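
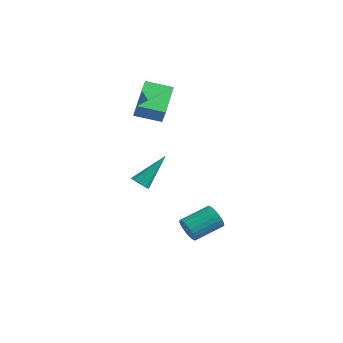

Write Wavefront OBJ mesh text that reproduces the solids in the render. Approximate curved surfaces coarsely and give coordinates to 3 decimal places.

v -2.633 1.826 -3.601
v -2.388 1.458 -3.29
v -2.127 3.314 -2.239
v -2.148 1.598 -3.532
v -2.134 1.845 -3.807
v -2.354 2.082 -3.985
v -2.704 2.2 -3.984
v -3.021 2.142 -3.803
v -3.156 1.936 -3.527
v -3.047 1.679 -3.286
v -2.743 1.49 -3.193
v -2.062 0.497 1.973
v -1.762 0.347 2.765
v -2.8 2.305 2.595
v -2.501 2.155 3.387
v -0.859 1.105 1.633
v -0.56 0.955 2.425
v -1.598 2.913 2.255
v -1.298 2.763 3.047
v 3.268 -3.135 -1.939
v 3.46 -3.442 -1.398
v 4.144 -2.171 -0.921
v 3.952 -1.865 -1.461
v 3.655 -3.488 -1.554
v 4.339 -2.218 -1.077
v 3.791 -3.481 -1.768
v 4.475 -2.211 -1.29
v 3.847 -3.422 -2.008
v 4.532 -2.151 -1.53
v 3.815 -3.318 -2.237
v 4.5 -2.048 -1.76
v 3.7 -3.187 -2.421
v 4.385 -1.917 -1.944
v 3.519 -3.048 -2.532
v 4.204 -1.778 -2.054
v 3.3 -2.922 -2.552
v 3.984 -1.652 -2.075
v 3.076 -2.829 -2.479
v 3.76 -1.558 -2.002
v 2.881 -2.782 -2.323
v 3.565 -1.512 -1.846
v 2.745 -2.789 -2.11
v 3.429 -1.519 -1.632
v 2.688 -2.849 -1.87
v 3.373 -1.578 -1.392
v 2.72 -2.952 -1.64
v 3.405 -1.682 -1.163
v 2.835 -3.083 -1.456
v 3.52 -1.813 -0.979
v 3.016 -3.222 -1.346
v 3.701 -1.952 -0.868
v 3.236 -3.348 -1.325
v 3.92 -2.078 -0.848
f 2 1 4
f 2 4 3
f 4 1 5
f 4 5 3
f 5 1 6
f 5 6 3
f 6 1 7
f 6 7 3
f 7 1 8
f 7 8 3
f 8 1 9
f 8 9 3
f 9 1 10
f 9 10 3
f 10 1 11
f 10 11 3
f 11 1 2
f 11 2 3
f 13 15 12
f 16 13 12
f 12 15 14
f 14 16 12
f 13 19 15
f 17 13 16
f 17 19 13
f 15 19 14
f 18 16 14
f 14 19 18
f 18 17 16
f 19 17 18
f 21 20 24
f 21 24 22
f 22 24 25
f 22 25 23
f 24 20 26
f 24 26 25
f 25 26 27
f 25 27 23
f 26 20 28
f 26 28 27
f 27 28 29
f 27 29 23
f 28 20 30
f 28 30 29
f 29 30 31
f 29 31 23
f 30 20 32
f 30 32 31
f 31 32 33
f 31 33 23
f 32 20 34
f 32 34 33
f 33 34 35
f 33 35 23
f 34 20 36
f 34 36 35
f 35 36 37
f 35 37 23
f 36 20 38
f 36 38 37
f 37 38 39
f 37 39 23
f 38 20 40
f 38 40 39
f 39 40 41
f 39 41 23
f 40 20 42
f 40 42 41
f 41 42 43
f 41 43 23
f 42 20 44
f 42 44 43
f 43 44 45
f 43 45 23
f 44 20 46
f 44 46 45
f 45 46 47
f 45 47 23
f 46 20 48
f 46 48 47
f 47 48 49
f 47 49 23
f 48 20 50
f 48 50 49
f 49 50 51
f 49 51 23
f 50 20 52
f 50 52 51
f 51 52 53
f 51 53 23
f 52 20 21
f 52 21 53
f 53 21 22
f 53 22 23



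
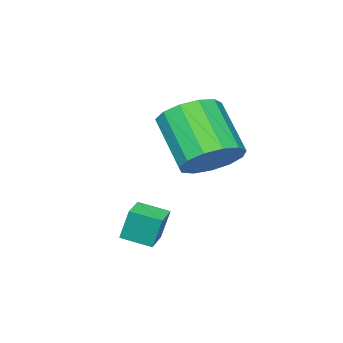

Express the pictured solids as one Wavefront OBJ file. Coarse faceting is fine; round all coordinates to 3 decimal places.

v -1.223 1.713 -0.854
v -0.274 1.667 -0.614
v -0.688 0.362 0.775
v -1.637 0.407 0.534
v -0.494 2.067 -0.303
v -0.909 0.762 1.085
v -0.945 2.355 -0.168
v -1.36 1.05 1.221
v -1.485 2.438 -0.25
v -1.9 1.133 1.138
v -1.941 2.292 -0.524
v -2.356 0.987 0.864
v -2.169 1.961 -0.903
v -2.584 0.656 0.485
v -2.097 1.552 -1.267
v -2.512 0.246 0.122
v -1.747 1.193 -1.499
v -2.162 -0.112 -0.111
v -1.23 1 -1.527
v -1.645 -0.305 -0.138
v -0.712 1.033 -1.341
v -1.126 -0.273 0.048
v -0.355 1.281 -1
v -0.77 -0.024 0.388
v 0.949 0.641 -3.05
v 0.841 0.899 -2.038
v 0.509 1.433 -3.299
v 0.4 1.691 -2.288
v 1.66 1.029 -3.072
v 1.551 1.287 -2.061
v 1.219 1.821 -3.322
v 1.111 2.079 -2.31
f 2 1 5
f 2 5 3
f 3 5 6
f 3 6 4
f 5 1 7
f 5 7 6
f 6 7 8
f 6 8 4
f 7 1 9
f 7 9 8
f 8 9 10
f 8 10 4
f 9 1 11
f 9 11 10
f 10 11 12
f 10 12 4
f 11 1 13
f 11 13 12
f 12 13 14
f 12 14 4
f 13 1 15
f 13 15 14
f 14 15 16
f 14 16 4
f 15 1 17
f 15 17 16
f 16 17 18
f 16 18 4
f 17 1 19
f 17 19 18
f 18 19 20
f 18 20 4
f 19 1 21
f 19 21 20
f 20 21 22
f 20 22 4
f 21 1 23
f 21 23 22
f 22 23 24
f 22 24 4
f 23 1 2
f 23 2 24
f 24 2 3
f 24 3 4
f 26 28 25
f 29 26 25
f 25 28 27
f 27 29 25
f 26 32 28
f 30 26 29
f 30 32 26
f 28 32 27
f 31 29 27
f 27 32 31
f 31 30 29
f 32 30 31



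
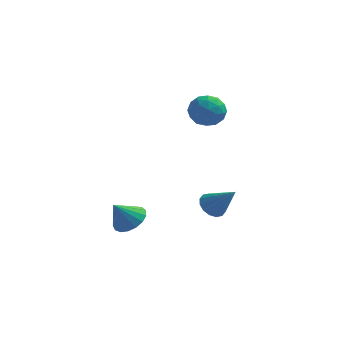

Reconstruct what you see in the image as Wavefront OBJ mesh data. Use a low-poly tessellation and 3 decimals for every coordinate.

v -0.134 1.635 3.808
v 0.333 2.199 4.563
v 1.347 1.521 2.977
v 1.814 2.085 3.732
v 1.479 1.109 3.936
v 0.564 1.179 4.449
v 1.116 2.541 3.091
v 0.201 2.611 3.604
v 1.106 2.758 4.12
v 1.33 1.874 4.642
v 0.35 1.846 2.898
v 0.574 0.962 3.42
v -0.03 1.927 4.258
v 1.71 1.793 3.282
v 1.514 1.219 3.401
v 1.788 1.551 3.845
v 0.105 1.328 4.191
v 0.38 1.659 4.635
v 1.053 1.018 4.266
v 1.3 2.061 2.905
v 1.575 2.392 3.349
v -0.108 2.169 3.695
v 0.166 2.501 4.139
v 0.627 2.702 3.274
v 0.698 2.587 4.442
v 1.568 2.52 3.954
v 1.158 2.788 3.577
v 0.62 2.83 3.878
v 0.83 2.067 4.748
v 1.7 2 4.26
v 1.504 1.426 4.38
v 0.966 1.468 4.681
v 1.284 2.396 4.488
v -0.02 1.72 3.28
v 0.85 1.653 2.792
v 0.714 2.252 2.859
v 0.176 2.294 3.16
v 0.112 1.2 3.586
v 0.982 1.133 3.098
v 1.06 0.89 3.662
v 0.522 0.932 3.963
v 0.396 1.324 3.052
v -2.327 -1.939 -2.42
v -1.532 -2.486 -2.197
v -3.033 -2.461 -1.18
v -1.451 -2.074 -1.978
v -1.571 -1.631 -1.86
v -1.863 -1.259 -1.87
v -2.262 -1.042 -2.006
v -2.676 -1.031 -2.238
v -3.009 -1.228 -2.51
v -3.186 -1.588 -2.763
v -3.167 -2.028 -2.936
v -2.954 -2.448 -2.992
v -2.598 -2.752 -2.917
v -2.18 -2.869 -2.727
v -1.795 -2.773 -2.468
v 1.169 1.798 -3.09
v 1.814 1.969 -3.6
v 2.451 1.262 -1.65
v 1.735 2.342 -3.39
v 1.504 2.569 -3.1
v 1.183 2.589 -2.807
v 0.859 2.398 -2.59
v 0.618 2.046 -2.506
v 0.525 1.627 -2.579
v 0.604 1.255 -2.789
v 0.835 1.028 -3.079
v 1.156 1.007 -3.372
v 1.48 1.199 -3.589
v 1.721 1.551 -3.673
f 1 38 17
f 38 12 41
f 17 41 6
f 38 41 17
f 1 17 13
f 17 6 18
f 13 18 2
f 17 18 13
f 1 13 22
f 13 2 23
f 22 23 8
f 13 23 22
f 1 22 34
f 22 8 37
f 34 37 11
f 22 37 34
f 1 34 38
f 34 11 42
f 38 42 12
f 34 42 38
f 2 18 29
f 18 6 32
f 29 32 10
f 18 32 29
f 6 41 19
f 41 12 40
f 19 40 5
f 41 40 19
f 12 42 39
f 42 11 35
f 39 35 3
f 42 35 39
f 11 37 36
f 37 8 24
f 36 24 7
f 37 24 36
f 8 23 28
f 23 2 25
f 28 25 9
f 23 25 28
f 4 30 16
f 30 10 31
f 16 31 5
f 30 31 16
f 4 16 14
f 16 5 15
f 14 15 3
f 16 15 14
f 4 14 21
f 14 3 20
f 21 20 7
f 14 20 21
f 4 21 26
f 21 7 27
f 26 27 9
f 21 27 26
f 4 26 30
f 26 9 33
f 30 33 10
f 26 33 30
f 5 31 19
f 31 10 32
f 19 32 6
f 31 32 19
f 3 15 39
f 15 5 40
f 39 40 12
f 15 40 39
f 7 20 36
f 20 3 35
f 36 35 11
f 20 35 36
f 9 27 28
f 27 7 24
f 28 24 8
f 27 24 28
f 10 33 29
f 33 9 25
f 29 25 2
f 33 25 29
f 44 43 46
f 44 46 45
f 46 43 47
f 46 47 45
f 47 43 48
f 47 48 45
f 48 43 49
f 48 49 45
f 49 43 50
f 49 50 45
f 50 43 51
f 50 51 45
f 51 43 52
f 51 52 45
f 52 43 53
f 52 53 45
f 53 43 54
f 53 54 45
f 54 43 55
f 54 55 45
f 55 43 56
f 55 56 45
f 56 43 57
f 56 57 45
f 57 43 44
f 57 44 45
f 59 58 61
f 59 61 60
f 61 58 62
f 61 62 60
f 62 58 63
f 62 63 60
f 63 58 64
f 63 64 60
f 64 58 65
f 64 65 60
f 65 58 66
f 65 66 60
f 66 58 67
f 66 67 60
f 67 58 68
f 67 68 60
f 68 58 69
f 68 69 60
f 69 58 70
f 69 70 60
f 70 58 71
f 70 71 60
f 71 58 59
f 71 59 60



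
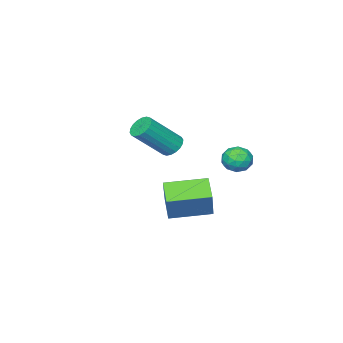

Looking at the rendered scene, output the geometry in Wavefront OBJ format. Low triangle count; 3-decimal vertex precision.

v -3.575 -1.207 -3.464
v -3.1 -1.106 -3.865
v -1.75 -1.712 -2.417
v -2.225 -1.813 -2.016
v -3.127 -0.858 -3.736
v -1.776 -1.464 -2.289
v -3.242 -0.68 -3.553
v -1.892 -1.286 -2.106
v -3.424 -0.606 -3.353
v -2.074 -1.212 -1.906
v -3.636 -0.651 -3.174
v -2.285 -1.257 -1.727
v -3.835 -0.806 -3.053
v -2.485 -1.412 -1.606
v -3.983 -1.041 -3.013
v -2.633 -1.647 -1.566
v -4.05 -1.308 -3.063
v -2.7 -1.914 -1.615
v -4.024 -1.556 -3.191
v -2.673 -2.162 -1.744
v -3.908 -1.734 -3.374
v -2.558 -2.34 -1.927
v -3.726 -1.808 -3.574
v -2.376 -2.414 -2.127
v -3.515 -1.763 -3.753
v -2.164 -2.369 -2.306
v -3.315 -1.608 -3.874
v -1.965 -2.214 -2.427
v -3.167 -1.373 -3.914
v -1.817 -1.979 -2.467
v -1.343 2.969 -4.225
v -0.625 3.545 -2.784
v -0.742 3.728 -4.828
v -0.024 4.303 -3.386
v 0.024 1.737 -4.414
v 0.742 2.312 -2.972
v 0.625 2.495 -5.016
v 1.343 3.071 -3.575
v -2.555 4.11 -1.808
v -2.047 4.577 -1.951
v -1.873 3.263 -2.149
v -1.365 3.73 -2.292
v -1.551 3.605 -1.624
v -1.972 4.128 -1.413
v -1.948 3.712 -2.687
v -2.369 4.235 -2.476
v -1.672 4.331 -2.494
v -1.426 4.264 -1.837
v -2.494 3.576 -2.263
v -2.248 3.509 -1.606
v -2.361 4.418 -1.85
v -1.559 3.422 -2.25
v -1.668 3.348 -1.858
v -1.369 3.623 -1.941
v -2.317 4.154 -1.534
v -2.018 4.428 -1.618
v -1.727 3.857 -1.425
v -1.902 3.412 -2.482
v -1.603 3.686 -2.566
v -2.551 4.217 -2.159
v -2.252 4.492 -2.242
v -2.193 3.983 -2.675
v -1.842 4.548 -2.253
v -1.441 4.05 -2.453
v -1.783 4.039 -2.685
v -2.031 4.347 -2.562
v -1.698 4.509 -1.867
v -1.296 4.011 -2.067
v -1.406 3.937 -1.674
v -1.653 4.245 -1.551
v -1.477 4.364 -2.186
v -2.624 3.829 -2.033
v -2.222 3.331 -2.233
v -2.267 3.595 -2.549
v -2.514 3.903 -2.426
v -2.479 3.79 -1.647
v -2.078 3.292 -1.847
v -1.889 3.493 -1.538
v -2.137 3.801 -1.415
v -2.443 3.476 -1.914
f 2 1 5
f 2 5 3
f 3 5 6
f 3 6 4
f 5 1 7
f 5 7 6
f 6 7 8
f 6 8 4
f 7 1 9
f 7 9 8
f 8 9 10
f 8 10 4
f 9 1 11
f 9 11 10
f 10 11 12
f 10 12 4
f 11 1 13
f 11 13 12
f 12 13 14
f 12 14 4
f 13 1 15
f 13 15 14
f 14 15 16
f 14 16 4
f 15 1 17
f 15 17 16
f 16 17 18
f 16 18 4
f 17 1 19
f 17 19 18
f 18 19 20
f 18 20 4
f 19 1 21
f 19 21 20
f 20 21 22
f 20 22 4
f 21 1 23
f 21 23 22
f 22 23 24
f 22 24 4
f 23 1 25
f 23 25 24
f 24 25 26
f 24 26 4
f 25 1 27
f 25 27 26
f 26 27 28
f 26 28 4
f 27 1 29
f 27 29 28
f 28 29 30
f 28 30 4
f 29 1 2
f 29 2 30
f 30 2 3
f 30 3 4
f 32 34 31
f 35 32 31
f 31 34 33
f 33 35 31
f 32 38 34
f 36 32 35
f 36 38 32
f 34 38 33
f 37 35 33
f 33 38 37
f 37 36 35
f 38 36 37
f 39 76 55
f 76 50 79
f 55 79 44
f 76 79 55
f 39 55 51
f 55 44 56
f 51 56 40
f 55 56 51
f 39 51 60
f 51 40 61
f 60 61 46
f 51 61 60
f 39 60 72
f 60 46 75
f 72 75 49
f 60 75 72
f 39 72 76
f 72 49 80
f 76 80 50
f 72 80 76
f 40 56 67
f 56 44 70
f 67 70 48
f 56 70 67
f 44 79 57
f 79 50 78
f 57 78 43
f 79 78 57
f 50 80 77
f 80 49 73
f 77 73 41
f 80 73 77
f 49 75 74
f 75 46 62
f 74 62 45
f 75 62 74
f 46 61 66
f 61 40 63
f 66 63 47
f 61 63 66
f 42 68 54
f 68 48 69
f 54 69 43
f 68 69 54
f 42 54 52
f 54 43 53
f 52 53 41
f 54 53 52
f 42 52 59
f 52 41 58
f 59 58 45
f 52 58 59
f 42 59 64
f 59 45 65
f 64 65 47
f 59 65 64
f 42 64 68
f 64 47 71
f 68 71 48
f 64 71 68
f 43 69 57
f 69 48 70
f 57 70 44
f 69 70 57
f 41 53 77
f 53 43 78
f 77 78 50
f 53 78 77
f 45 58 74
f 58 41 73
f 74 73 49
f 58 73 74
f 47 65 66
f 65 45 62
f 66 62 46
f 65 62 66
f 48 71 67
f 71 47 63
f 67 63 40
f 71 63 67



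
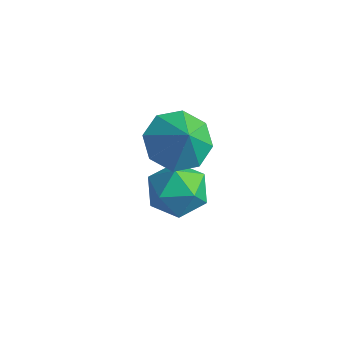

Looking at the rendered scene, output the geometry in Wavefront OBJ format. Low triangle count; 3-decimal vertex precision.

v 2.581 0.855 3.374
v 3.118 0.117 2.796
v 3.299 0.585 4.386
v 3.464 0.866 2.751
v 3.293 1.609 3.071
v 2.705 1.91 3.568
v 2.045 1.593 3.951
v 1.699 0.844 3.996
v 1.87 0.101 3.676
v 2.458 -0.2 3.179
v 2.633 1.948 0.889
v 3.08 1.602 -0.01
v 1.44 0.718 0.77
v 1.887 0.372 -0.129
v 2.392 0.25 0.797
v 3.13 1.01 0.871
v 1.39 1.31 -0.111
v 2.128 2.07 -0.037
v 2.312 1.207 -0.628
v 2.932 0.552 -0.067
v 1.588 1.768 0.827
v 2.208 1.113 1.388
f 2 1 4
f 2 4 3
f 4 1 5
f 4 5 3
f 5 1 6
f 5 6 3
f 6 1 7
f 6 7 3
f 7 1 8
f 7 8 3
f 8 1 9
f 8 9 3
f 9 1 10
f 9 10 3
f 10 1 2
f 10 2 3
f 11 22 16
f 11 16 12
f 11 12 18
f 11 18 21
f 11 21 22
f 12 16 20
f 16 22 15
f 22 21 13
f 21 18 17
f 18 12 19
f 14 20 15
f 14 15 13
f 14 13 17
f 14 17 19
f 14 19 20
f 15 20 16
f 13 15 22
f 17 13 21
f 19 17 18
f 20 19 12



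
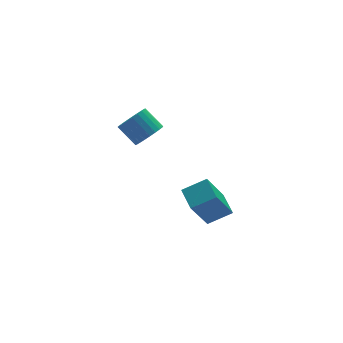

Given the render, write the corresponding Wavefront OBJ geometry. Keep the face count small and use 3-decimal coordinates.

v -3.723 1.929 1.116
v -3.448 1.622 1.606
v -3.843 2.304 2.254
v -4.117 2.611 1.764
v -3.269 1.785 1.544
v -3.664 2.467 2.192
v -3.159 1.969 1.417
v -3.554 2.651 2.065
v -3.135 2.148 1.244
v -3.53 2.83 1.892
v -3.2 2.293 1.051
v -3.595 2.975 1.699
v -3.345 2.383 0.869
v -3.74 3.065 1.517
v -3.547 2.403 0.724
v -3.942 3.085 1.372
v -3.776 2.352 0.639
v -4.171 3.034 1.287
v -3.997 2.236 0.626
v -4.392 2.918 1.274
v -4.176 2.073 0.688
v -4.571 2.755 1.336
v -4.286 1.889 0.815
v -4.681 2.571 1.463
v -4.31 1.71 0.988
v -4.705 2.392 1.636
v -4.245 1.565 1.181
v -4.64 2.247 1.829
v -4.1 1.475 1.363
v -4.495 2.157 2.011
v -3.898 1.455 1.508
v -4.293 2.137 2.156
v -3.669 1.506 1.593
v -4.064 2.188 2.241
v -1.848 0.927 -3.869
v -2.739 0.52 -2.288
v -1.777 1.872 -3.585
v -2.668 1.466 -2.004
v -0.912 0.714 -3.396
v -1.803 0.308 -1.815
v -0.841 1.66 -3.112
v -1.732 1.253 -1.531
f 2 1 5
f 2 5 3
f 3 5 6
f 3 6 4
f 5 1 7
f 5 7 6
f 6 7 8
f 6 8 4
f 7 1 9
f 7 9 8
f 8 9 10
f 8 10 4
f 9 1 11
f 9 11 10
f 10 11 12
f 10 12 4
f 11 1 13
f 11 13 12
f 12 13 14
f 12 14 4
f 13 1 15
f 13 15 14
f 14 15 16
f 14 16 4
f 15 1 17
f 15 17 16
f 16 17 18
f 16 18 4
f 17 1 19
f 17 19 18
f 18 19 20
f 18 20 4
f 19 1 21
f 19 21 20
f 20 21 22
f 20 22 4
f 21 1 23
f 21 23 22
f 22 23 24
f 22 24 4
f 23 1 25
f 23 25 24
f 24 25 26
f 24 26 4
f 25 1 27
f 25 27 26
f 26 27 28
f 26 28 4
f 27 1 29
f 27 29 28
f 28 29 30
f 28 30 4
f 29 1 31
f 29 31 30
f 30 31 32
f 30 32 4
f 31 1 33
f 31 33 32
f 32 33 34
f 32 34 4
f 33 1 2
f 33 2 34
f 34 2 3
f 34 3 4
f 36 38 35
f 39 36 35
f 35 38 37
f 37 39 35
f 36 42 38
f 40 36 39
f 40 42 36
f 38 42 37
f 41 39 37
f 37 42 41
f 41 40 39
f 42 40 41



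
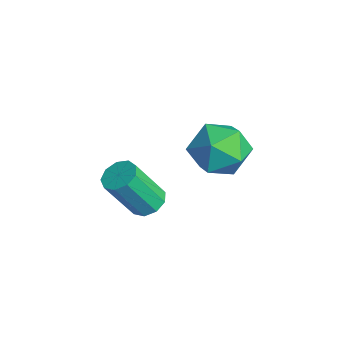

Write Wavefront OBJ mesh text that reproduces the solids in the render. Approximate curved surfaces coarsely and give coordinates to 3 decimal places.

v 3.023 0.356 3.998
v 3.898 0.08 3.194
v 1.702 -0.6 2.886
v 2.577 -0.876 2.082
v 2.581 -1.389 3.189
v 3.397 -0.799 3.876
v 2.203 0.279 2.204
v 3.019 0.869 2.891
v 3.391 0.032 2.086
v 3.625 -0.998 2.694
v 1.975 0.478 3.386
v 2.209 -0.552 3.994
v 3.795 -3.156 1.98
v 4.267 -2.738 2.234
v 4.238 -3.727 3.914
v 3.765 -4.144 3.66
v 3.842 -2.571 2.324
v 3.813 -3.56 4.005
v 3.395 -2.678 2.254
v 3.366 -3.667 3.934
v 3.135 -3.008 2.055
v 3.106 -3.997 3.735
v 3.183 -3.408 1.821
v 3.154 -4.396 3.501
v 3.518 -3.689 1.661
v 3.489 -4.678 3.342
v 3.982 -3.72 1.651
v 3.952 -4.709 3.331
v 4.358 -3.488 1.794
v 4.329 -4.477 3.474
v 4.471 -3.1 2.024
v 4.442 -4.089 3.705
f 1 12 6
f 1 6 2
f 1 2 8
f 1 8 11
f 1 11 12
f 2 6 10
f 6 12 5
f 12 11 3
f 11 8 7
f 8 2 9
f 4 10 5
f 4 5 3
f 4 3 7
f 4 7 9
f 4 9 10
f 5 10 6
f 3 5 12
f 7 3 11
f 9 7 8
f 10 9 2
f 14 13 17
f 14 17 15
f 15 17 18
f 15 18 16
f 17 13 19
f 17 19 18
f 18 19 20
f 18 20 16
f 19 13 21
f 19 21 20
f 20 21 22
f 20 22 16
f 21 13 23
f 21 23 22
f 22 23 24
f 22 24 16
f 23 13 25
f 23 25 24
f 24 25 26
f 24 26 16
f 25 13 27
f 25 27 26
f 26 27 28
f 26 28 16
f 27 13 29
f 27 29 28
f 28 29 30
f 28 30 16
f 29 13 31
f 29 31 30
f 30 31 32
f 30 32 16
f 31 13 14
f 31 14 32
f 32 14 15
f 32 15 16



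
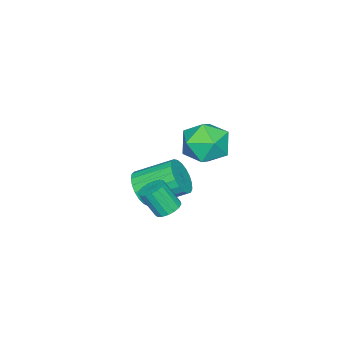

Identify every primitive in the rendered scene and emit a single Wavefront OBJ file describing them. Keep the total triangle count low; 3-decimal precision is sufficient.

v -1.849 -0.222 1.771
v -0.979 -0.843 1.69
v -2.701 -1.517 2.55
v -1.831 -2.138 2.469
v -1.828 -1.297 3.133
v -1.302 -0.496 2.652
v -2.378 -1.864 1.588
v -1.852 -1.063 1.107
v -1.306 -1.858 1.577
v -0.966 -1.507 2.532
v -2.714 -0.853 1.708
v -2.374 -0.502 2.663
v -2.873 -4.676 -2.561
v -2.231 -4.726 -1.961
v -2.925 -3.293 -1.1
v -3.567 -3.244 -1.699
v -2.084 -4.504 -2.212
v -2.778 -3.071 -1.35
v -2.073 -4.312 -2.523
v -2.767 -2.879 -1.662
v -2.201 -4.183 -2.84
v -2.895 -2.75 -1.979
v -2.444 -4.139 -3.11
v -3.138 -2.706 -2.249
v -2.762 -4.188 -3.284
v -3.456 -2.755 -2.423
v -3.099 -4.322 -3.333
v -3.793 -2.889 -2.472
v -3.397 -4.517 -3.249
v -4.091 -3.084 -2.388
v -3.605 -4.739 -3.046
v -4.299 -3.306 -2.184
v -3.685 -4.951 -2.758
v -4.379 -3.518 -1.897
v -3.626 -5.115 -2.437
v -4.32 -3.682 -1.576
v -3.436 -5.204 -2.137
v -4.13 -3.771 -1.276
v -3.149 -5.201 -1.91
v -3.843 -3.768 -1.049
v -2.814 -5.107 -1.796
v -3.508 -3.675 -0.935
v -2.489 -4.939 -1.814
v -3.183 -3.507 -0.953
v -0.886 -2.242 -1.487
v -0.401 -1.937 -1.395
v -0.21 -2.573 -0.301
v -0.694 -2.878 -0.393
v -0.599 -1.786 -1.272
v -0.407 -2.422 -0.178
v -0.862 -1.739 -1.199
v -0.671 -2.375 -0.105
v -1.131 -1.807 -1.192
v -0.94 -2.444 -0.097
v -1.344 -1.975 -1.252
v -1.153 -2.612 -0.158
v -1.452 -2.204 -1.366
v -1.26 -2.84 -0.272
v -1.43 -2.442 -1.508
v -1.238 -3.078 -0.414
v -1.283 -2.634 -1.645
v -1.092 -3.27 -0.551
v -1.045 -2.736 -1.746
v -0.854 -3.372 -0.652
v -0.771 -2.724 -1.788
v -0.58 -3.361 -0.694
v -0.523 -2.603 -1.76
v -0.332 -3.239 -0.666
v -0.358 -2.399 -1.67
v -0.167 -3.035 -0.576
v -0.314 -2.158 -1.538
v -0.123 -2.795 -0.444
f 1 12 6
f 1 6 2
f 1 2 8
f 1 8 11
f 1 11 12
f 2 6 10
f 6 12 5
f 12 11 3
f 11 8 7
f 8 2 9
f 4 10 5
f 4 5 3
f 4 3 7
f 4 7 9
f 4 9 10
f 5 10 6
f 3 5 12
f 7 3 11
f 9 7 8
f 10 9 2
f 14 13 17
f 14 17 15
f 15 17 18
f 15 18 16
f 17 13 19
f 17 19 18
f 18 19 20
f 18 20 16
f 19 13 21
f 19 21 20
f 20 21 22
f 20 22 16
f 21 13 23
f 21 23 22
f 22 23 24
f 22 24 16
f 23 13 25
f 23 25 24
f 24 25 26
f 24 26 16
f 25 13 27
f 25 27 26
f 26 27 28
f 26 28 16
f 27 13 29
f 27 29 28
f 28 29 30
f 28 30 16
f 29 13 31
f 29 31 30
f 30 31 32
f 30 32 16
f 31 13 33
f 31 33 32
f 32 33 34
f 32 34 16
f 33 13 35
f 33 35 34
f 34 35 36
f 34 36 16
f 35 13 37
f 35 37 36
f 36 37 38
f 36 38 16
f 37 13 39
f 37 39 38
f 38 39 40
f 38 40 16
f 39 13 41
f 39 41 40
f 40 41 42
f 40 42 16
f 41 13 43
f 41 43 42
f 42 43 44
f 42 44 16
f 43 13 14
f 43 14 44
f 44 14 15
f 44 15 16
f 46 45 49
f 46 49 47
f 47 49 50
f 47 50 48
f 49 45 51
f 49 51 50
f 50 51 52
f 50 52 48
f 51 45 53
f 51 53 52
f 52 53 54
f 52 54 48
f 53 45 55
f 53 55 54
f 54 55 56
f 54 56 48
f 55 45 57
f 55 57 56
f 56 57 58
f 56 58 48
f 57 45 59
f 57 59 58
f 58 59 60
f 58 60 48
f 59 45 61
f 59 61 60
f 60 61 62
f 60 62 48
f 61 45 63
f 61 63 62
f 62 63 64
f 62 64 48
f 63 45 65
f 63 65 64
f 64 65 66
f 64 66 48
f 65 45 67
f 65 67 66
f 66 67 68
f 66 68 48
f 67 45 69
f 67 69 68
f 68 69 70
f 68 70 48
f 69 45 71
f 69 71 70
f 70 71 72
f 70 72 48
f 71 45 46
f 71 46 72
f 72 46 47
f 72 47 48



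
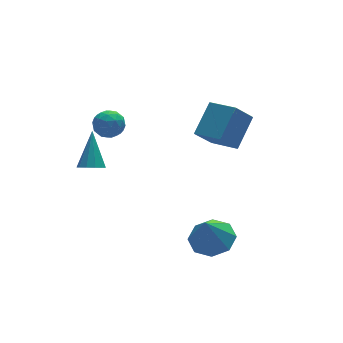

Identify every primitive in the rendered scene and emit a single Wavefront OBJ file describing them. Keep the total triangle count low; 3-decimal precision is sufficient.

v -1.739 2.245 0.024
v -1.532 1.949 -0.532
v -2.008 1.291 0.432
v -1.801 0.995 -0.124
v -1.362 1.276 0.285
v -1.196 1.865 0.033
v -2.344 1.375 -0.133
v -2.178 1.964 -0.385
v -1.906 1.411 -0.629
v -1.299 1.35 -0.37
v -2.241 1.89 0.27
v -1.634 1.829 0.529
v -1.612 2.181 -0.29
v -1.928 1.059 0.19
v -1.67 1.224 0.43
v -1.549 1.05 0.103
v -1.414 2.131 0.042
v -1.293 1.958 -0.284
v -1.193 1.562 0.196
v -2.247 1.282 0.184
v -2.126 1.109 -0.142
v -1.991 2.19 -0.203
v -1.87 2.016 -0.53
v -2.347 1.678 -0.296
v -1.71 1.691 -0.673
v -1.869 1.13 -0.434
v -2.188 1.353 -0.439
v -2.09 1.7 -0.587
v -1.353 1.655 -0.521
v -1.512 1.094 -0.282
v -1.254 1.259 -0.042
v -1.156 1.606 -0.19
v -1.574 1.339 -0.578
v -2.028 2.146 0.182
v -2.187 1.585 0.421
v -2.384 1.634 0.09
v -2.286 1.981 -0.058
v -1.671 2.11 0.334
v -1.83 1.549 0.573
v -1.45 1.54 0.487
v -1.352 1.887 0.339
v -1.966 1.901 0.478
v -2.392 1.977 -2.683
v -1.89 2.024 -2.903
v -1.928 2.963 -1.417
v -2.084 2.274 -3.028
v -2.395 2.411 -3.02
v -2.705 2.382 -2.884
v -2.895 2.198 -2.67
v -2.893 1.929 -2.462
v -2.7 1.679 -2.337
v -2.389 1.542 -2.345
v -2.079 1.572 -2.481
v -1.888 1.756 -2.695
v 1.497 -1.162 0.052
v 2.471 -0.418 1
v 0.959 -0.028 -0.286
v 1.933 0.717 0.663
v 2.267 -1.057 -0.823
v 3.241 -0.312 0.126
v 1.729 0.078 -1.16
v 2.703 0.822 -0.212
v 0.625 -2.412 -4.4
v 1.415 -2.856 -4.242
v 0.195 -2.708 -3.08
v 1.453 -2.173 -4.077
v 1.005 -1.63 -4.101
v 0.335 -1.545 -4.301
v -0.165 -1.968 -4.559
v -0.202 -2.652 -4.724
v 0.245 -3.195 -4.699
v 0.915 -3.28 -4.5
f 1 38 17
f 38 12 41
f 17 41 6
f 38 41 17
f 1 17 13
f 17 6 18
f 13 18 2
f 17 18 13
f 1 13 22
f 13 2 23
f 22 23 8
f 13 23 22
f 1 22 34
f 22 8 37
f 34 37 11
f 22 37 34
f 1 34 38
f 34 11 42
f 38 42 12
f 34 42 38
f 2 18 29
f 18 6 32
f 29 32 10
f 18 32 29
f 6 41 19
f 41 12 40
f 19 40 5
f 41 40 19
f 12 42 39
f 42 11 35
f 39 35 3
f 42 35 39
f 11 37 36
f 37 8 24
f 36 24 7
f 37 24 36
f 8 23 28
f 23 2 25
f 28 25 9
f 23 25 28
f 4 30 16
f 30 10 31
f 16 31 5
f 30 31 16
f 4 16 14
f 16 5 15
f 14 15 3
f 16 15 14
f 4 14 21
f 14 3 20
f 21 20 7
f 14 20 21
f 4 21 26
f 21 7 27
f 26 27 9
f 21 27 26
f 4 26 30
f 26 9 33
f 30 33 10
f 26 33 30
f 5 31 19
f 31 10 32
f 19 32 6
f 31 32 19
f 3 15 39
f 15 5 40
f 39 40 12
f 15 40 39
f 7 20 36
f 20 3 35
f 36 35 11
f 20 35 36
f 9 27 28
f 27 7 24
f 28 24 8
f 27 24 28
f 10 33 29
f 33 9 25
f 29 25 2
f 33 25 29
f 44 43 46
f 44 46 45
f 46 43 47
f 46 47 45
f 47 43 48
f 47 48 45
f 48 43 49
f 48 49 45
f 49 43 50
f 49 50 45
f 50 43 51
f 50 51 45
f 51 43 52
f 51 52 45
f 52 43 53
f 52 53 45
f 53 43 54
f 53 54 45
f 54 43 44
f 54 44 45
f 56 58 55
f 59 56 55
f 55 58 57
f 57 59 55
f 56 62 58
f 60 56 59
f 60 62 56
f 58 62 57
f 61 59 57
f 57 62 61
f 61 60 59
f 62 60 61
f 64 63 66
f 64 66 65
f 66 63 67
f 66 67 65
f 67 63 68
f 67 68 65
f 68 63 69
f 68 69 65
f 69 63 70
f 69 70 65
f 70 63 71
f 70 71 65
f 71 63 72
f 71 72 65
f 72 63 64
f 72 64 65



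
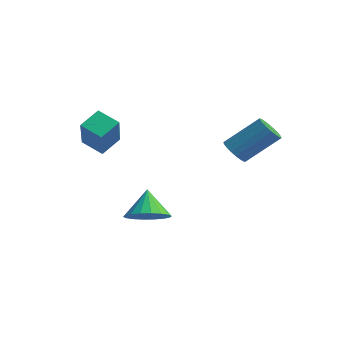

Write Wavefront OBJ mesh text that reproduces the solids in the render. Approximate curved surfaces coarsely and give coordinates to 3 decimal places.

v 3.048 0.025 2.652
v 3.677 -0.21 2.453
v 4.56 1.02 3.79
v 3.932 1.255 3.988
v 3.63 0.031 2.262
v 4.513 1.261 3.599
v 3.467 0.271 2.148
v 4.35 1.502 3.485
v 3.222 0.463 2.134
v 4.105 1.693 3.471
v 2.942 0.568 2.222
v 3.825 1.798 3.559
v 2.684 0.565 2.396
v 3.567 1.795 3.733
v 2.497 0.455 2.62
v 3.38 1.685 3.957
v 2.42 0.26 2.85
v 3.303 1.49 4.187
v 2.467 0.019 3.041
v 3.35 1.249 4.378
v 2.63 -0.222 3.155
v 3.513 1.009 4.492
v 2.875 -0.413 3.169
v 3.758 0.817 4.506
v 3.155 -0.518 3.081
v 4.038 0.712 4.418
v 3.413 -0.515 2.907
v 4.296 0.715 4.244
v 3.6 -0.405 2.683
v 4.483 0.825 4.02
v 0.814 -2.893 -1.078
v 1.274 -3.649 -0.551
v 0.186 -2.387 0.198
v 1.583 -3.311 -0.534
v 1.739 -2.889 -0.624
v 1.712 -2.469 -0.805
v 1.507 -2.132 -1.039
v 1.165 -1.947 -1.281
v 0.754 -1.948 -1.483
v 0.354 -2.137 -1.605
v 0.046 -2.476 -1.622
v -0.11 -2.898 -1.532
v -0.083 -3.318 -1.351
v 0.121 -3.655 -1.117
v 0.463 -3.84 -0.875
v 0.875 -3.838 -0.673
v -1.572 -3.423 2.045
v -2.547 -3.785 2.558
v -1.608 -2.436 2.672
v -2.583 -2.799 3.186
v -0.437 -4.341 3.554
v -1.412 -4.704 4.068
v -0.473 -3.355 4.182
v -1.448 -3.717 4.695
f 2 1 5
f 2 5 3
f 3 5 6
f 3 6 4
f 5 1 7
f 5 7 6
f 6 7 8
f 6 8 4
f 7 1 9
f 7 9 8
f 8 9 10
f 8 10 4
f 9 1 11
f 9 11 10
f 10 11 12
f 10 12 4
f 11 1 13
f 11 13 12
f 12 13 14
f 12 14 4
f 13 1 15
f 13 15 14
f 14 15 16
f 14 16 4
f 15 1 17
f 15 17 16
f 16 17 18
f 16 18 4
f 17 1 19
f 17 19 18
f 18 19 20
f 18 20 4
f 19 1 21
f 19 21 20
f 20 21 22
f 20 22 4
f 21 1 23
f 21 23 22
f 22 23 24
f 22 24 4
f 23 1 25
f 23 25 24
f 24 25 26
f 24 26 4
f 25 1 27
f 25 27 26
f 26 27 28
f 26 28 4
f 27 1 29
f 27 29 28
f 28 29 30
f 28 30 4
f 29 1 2
f 29 2 30
f 30 2 3
f 30 3 4
f 32 31 34
f 32 34 33
f 34 31 35
f 34 35 33
f 35 31 36
f 35 36 33
f 36 31 37
f 36 37 33
f 37 31 38
f 37 38 33
f 38 31 39
f 38 39 33
f 39 31 40
f 39 40 33
f 40 31 41
f 40 41 33
f 41 31 42
f 41 42 33
f 42 31 43
f 42 43 33
f 43 31 44
f 43 44 33
f 44 31 45
f 44 45 33
f 45 31 46
f 45 46 33
f 46 31 32
f 46 32 33
f 48 50 47
f 51 48 47
f 47 50 49
f 49 51 47
f 48 54 50
f 52 48 51
f 52 54 48
f 50 54 49
f 53 51 49
f 49 54 53
f 53 52 51
f 54 52 53



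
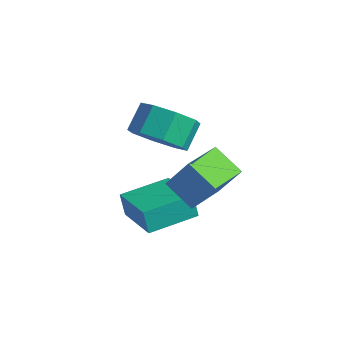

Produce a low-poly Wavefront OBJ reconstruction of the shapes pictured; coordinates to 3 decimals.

v -1.792 1.048 -1.861
v -2.04 1.075 -1.049
v -1.262 2.659 -1.754
v -1.51 2.687 -0.941
v -0.21 0.493 -1.359
v -0.458 0.521 -0.546
v 0.32 2.105 -1.251
v 0.072 2.132 -0.439
v -2.423 3.12 0.101
v -1.766 2.702 0.774
v -1.979 3.521 1.492
v -2.637 3.94 0.819
v -1.416 3.217 0.29
v -1.629 4.036 1.009
v -1.656 3.675 -0.304
v -1.869 4.494 0.414
v -2.346 3.809 -0.661
v -2.559 4.628 0.057
v -3.081 3.539 -0.572
v -3.294 4.358 0.146
v -3.431 3.024 -0.089
v -3.644 3.843 0.63
v -3.191 2.566 0.506
v -3.404 3.385 1.224
v -2.501 2.432 0.863
v -2.714 3.251 1.581
v 0.874 1.217 0.068
v -0.149 1.155 0.653
v 0.634 2.643 -0.199
v -0.389 2.581 0.385
v 1.509 1.539 1.215
v 0.486 1.477 1.799
v 1.269 2.965 0.947
v 0.246 2.903 1.532
f 2 4 1
f 5 2 1
f 1 4 3
f 3 5 1
f 2 8 4
f 6 2 5
f 6 8 2
f 4 8 3
f 7 5 3
f 3 8 7
f 7 6 5
f 8 6 7
f 10 9 13
f 10 13 11
f 11 13 14
f 11 14 12
f 13 9 15
f 13 15 14
f 14 15 16
f 14 16 12
f 15 9 17
f 15 17 16
f 16 17 18
f 16 18 12
f 17 9 19
f 17 19 18
f 18 19 20
f 18 20 12
f 19 9 21
f 19 21 20
f 20 21 22
f 20 22 12
f 21 9 23
f 21 23 22
f 22 23 24
f 22 24 12
f 23 9 25
f 23 25 24
f 24 25 26
f 24 26 12
f 25 9 10
f 25 10 26
f 26 10 11
f 26 11 12
f 28 30 27
f 31 28 27
f 27 30 29
f 29 31 27
f 28 34 30
f 32 28 31
f 32 34 28
f 30 34 29
f 33 31 29
f 29 34 33
f 33 32 31
f 34 32 33



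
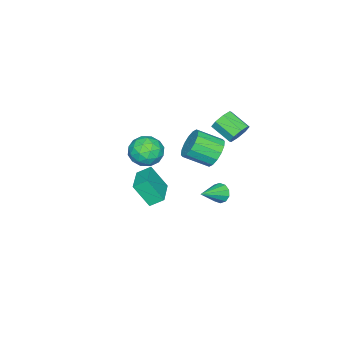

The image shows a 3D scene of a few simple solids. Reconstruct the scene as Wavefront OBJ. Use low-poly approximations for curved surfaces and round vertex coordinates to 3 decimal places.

v -2.208 -2.171 -4.86
v -1.947 -3.189 -3.301
v -2.658 -1.404 -4.284
v -2.397 -2.421 -2.725
v -0.383 -1.299 -4.595
v -0.122 -2.316 -3.036
v -0.833 -0.531 -4.019
v -0.572 -1.549 -2.46
v -1.218 4.327 3.62
v -0.951 3.934 2.952
v -1.134 2.62 3.652
v -1.402 3.013 4.32
v -0.486 4.08 3.347
v -0.669 2.766 4.047
v -0.45 4.37 3.903
v -0.633 3.056 4.603
v -0.864 4.636 4.292
v -1.047 3.322 4.992
v -1.486 4.72 4.288
v -1.669 3.406 4.988
v -1.951 4.574 3.893
v -2.134 3.26 4.593
v -1.987 4.284 3.337
v -2.17 2.97 4.037
v -1.573 4.018 2.948
v -1.756 2.704 3.648
v -1.062 2.875 1.495
v -0.268 2.88 0.792
v 0.475 1.53 1.622
v -0.318 1.525 2.325
v -0.104 3.216 1.194
v 0.639 1.866 2.023
v -0.197 3.462 1.676
v 0.546 2.112 2.505
v -0.522 3.549 2.109
v 0.221 2.2 2.939
v -0.991 3.457 2.378
v -0.248 2.107 3.208
v -1.479 3.208 2.411
v -0.736 1.858 3.241
v -1.855 2.87 2.198
v -1.112 1.52 3.028
v -2.019 2.534 1.797
v -1.276 1.184 2.626
v -1.926 2.288 1.315
v -1.183 0.938 2.144
v -1.601 2.2 0.881
v -0.858 0.851 1.711
v -1.132 2.293 0.612
v -0.389 0.943 1.442
v -0.644 2.542 0.579
v 0.099 1.192 1.409
v -0.546 3.469 -1.542
v -0.191 3.703 -2.122
v 1.026 3.071 -0.738
v -0.245 4.047 -1.846
v -0.414 4.171 -1.453
v -0.634 4.026 -1.095
v -0.82 3.669 -0.907
v -0.902 3.235 -0.961
v -0.848 2.89 -1.237
v -0.679 2.766 -1.63
v -0.459 2.911 -1.989
v -0.272 3.269 -2.177
v 1.577 0.187 2.999
v 2.364 0.285 2.172
v 0.596 -0.965 1.928
v 1.383 -0.867 1.101
v 1.638 -1.418 2.073
v 2.245 -0.706 2.735
v 0.715 0.026 1.365
v 1.322 0.738 2.027
v 1.832 0.186 1.162
v 2.402 -0.707 1.6
v 0.558 0.027 2.5
v 1.128 -0.866 2.938
v 2.057 0.337 2.68
v 0.903 -1.017 1.42
v 1.053 -1.341 1.992
v 1.516 -1.284 1.506
v 1.987 -0.245 3.01
v 2.449 -0.188 2.524
v 2.023 -1.189 2.466
v 0.511 -0.492 1.576
v 0.973 -0.435 1.09
v 1.444 0.604 2.594
v 1.907 0.661 2.108
v 0.937 0.509 1.634
v 2.207 0.337 1.6
v 1.63 -0.341 0.97
v 1.237 0.184 1.126
v 1.594 0.603 1.515
v 2.542 -0.188 1.857
v 1.965 -0.865 1.227
v 2.115 -1.189 1.799
v 2.472 -0.771 2.188
v 2.229 -0.247 1.264
v 0.995 0.185 2.873
v 0.418 -0.492 2.243
v 0.488 0.091 1.912
v 0.845 0.509 2.301
v 1.33 -0.339 3.13
v 0.753 -1.017 2.5
v 1.366 -1.283 2.585
v 1.723 -0.864 2.974
v 0.731 -0.433 2.836
f 2 4 1
f 5 2 1
f 1 4 3
f 3 5 1
f 2 8 4
f 6 2 5
f 6 8 2
f 4 8 3
f 7 5 3
f 3 8 7
f 7 6 5
f 8 6 7
f 10 9 13
f 10 13 11
f 11 13 14
f 11 14 12
f 13 9 15
f 13 15 14
f 14 15 16
f 14 16 12
f 15 9 17
f 15 17 16
f 16 17 18
f 16 18 12
f 17 9 19
f 17 19 18
f 18 19 20
f 18 20 12
f 19 9 21
f 19 21 20
f 20 21 22
f 20 22 12
f 21 9 23
f 21 23 22
f 22 23 24
f 22 24 12
f 23 9 25
f 23 25 24
f 24 25 26
f 24 26 12
f 25 9 10
f 25 10 26
f 26 10 11
f 26 11 12
f 28 27 31
f 28 31 29
f 29 31 32
f 29 32 30
f 31 27 33
f 31 33 32
f 32 33 34
f 32 34 30
f 33 27 35
f 33 35 34
f 34 35 36
f 34 36 30
f 35 27 37
f 35 37 36
f 36 37 38
f 36 38 30
f 37 27 39
f 37 39 38
f 38 39 40
f 38 40 30
f 39 27 41
f 39 41 40
f 40 41 42
f 40 42 30
f 41 27 43
f 41 43 42
f 42 43 44
f 42 44 30
f 43 27 45
f 43 45 44
f 44 45 46
f 44 46 30
f 45 27 47
f 45 47 46
f 46 47 48
f 46 48 30
f 47 27 49
f 47 49 48
f 48 49 50
f 48 50 30
f 49 27 51
f 49 51 50
f 50 51 52
f 50 52 30
f 51 27 28
f 51 28 52
f 52 28 29
f 52 29 30
f 54 53 56
f 54 56 55
f 56 53 57
f 56 57 55
f 57 53 58
f 57 58 55
f 58 53 59
f 58 59 55
f 59 53 60
f 59 60 55
f 60 53 61
f 60 61 55
f 61 53 62
f 61 62 55
f 62 53 63
f 62 63 55
f 63 53 64
f 63 64 55
f 64 53 54
f 64 54 55
f 65 102 81
f 102 76 105
f 81 105 70
f 102 105 81
f 65 81 77
f 81 70 82
f 77 82 66
f 81 82 77
f 65 77 86
f 77 66 87
f 86 87 72
f 77 87 86
f 65 86 98
f 86 72 101
f 98 101 75
f 86 101 98
f 65 98 102
f 98 75 106
f 102 106 76
f 98 106 102
f 66 82 93
f 82 70 96
f 93 96 74
f 82 96 93
f 70 105 83
f 105 76 104
f 83 104 69
f 105 104 83
f 76 106 103
f 106 75 99
f 103 99 67
f 106 99 103
f 75 101 100
f 101 72 88
f 100 88 71
f 101 88 100
f 72 87 92
f 87 66 89
f 92 89 73
f 87 89 92
f 68 94 80
f 94 74 95
f 80 95 69
f 94 95 80
f 68 80 78
f 80 69 79
f 78 79 67
f 80 79 78
f 68 78 85
f 78 67 84
f 85 84 71
f 78 84 85
f 68 85 90
f 85 71 91
f 90 91 73
f 85 91 90
f 68 90 94
f 90 73 97
f 94 97 74
f 90 97 94
f 69 95 83
f 95 74 96
f 83 96 70
f 95 96 83
f 67 79 103
f 79 69 104
f 103 104 76
f 79 104 103
f 71 84 100
f 84 67 99
f 100 99 75
f 84 99 100
f 73 91 92
f 91 71 88
f 92 88 72
f 91 88 92
f 74 97 93
f 97 73 89
f 93 89 66
f 97 89 93



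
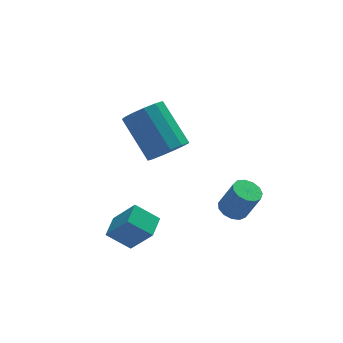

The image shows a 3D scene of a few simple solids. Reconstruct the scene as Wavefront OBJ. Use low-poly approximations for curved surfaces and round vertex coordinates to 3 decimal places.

v -2.157 -2.149 -3.896
v -2.947 -1.713 -3.232
v -1.622 -1.403 -3.749
v -2.412 -0.967 -3.086
v -1.548 -2.813 -2.734
v -2.338 -2.377 -2.071
v -1.013 -2.067 -2.588
v -1.803 -1.631 -1.924
v -0.181 -0.694 -0.142
v 0.132 -1.158 0.498
v -0.326 0.33 1.801
v -0.639 0.794 1.162
v 0.497 -0.897 0.329
v 0.039 0.59 1.632
v 0.646 -0.572 0.011
v 0.188 0.915 1.314
v 0.533 -0.286 -0.356
v 0.075 1.202 0.947
v 0.193 -0.129 -0.655
v -0.265 1.359 0.648
v -0.266 -0.151 -0.79
v -0.723 1.336 0.513
v -0.698 -0.346 -0.72
v -1.155 1.142 0.583
v -0.965 -0.651 -0.466
v -1.423 0.837 0.837
v -0.984 -0.97 -0.109
v -1.442 0.518 1.194
v -0.748 -1.201 0.238
v -1.206 0.287 1.541
v -0.332 -1.271 0.464
v -0.79 0.217 1.767
v 2.113 -1.247 -3.716
v 2.503 -0.792 -3.747
v 2.957 -1.098 -2.535
v 2.567 -1.553 -2.504
v 2.221 -0.666 -3.61
v 2.675 -0.972 -2.398
v 1.905 -0.725 -3.506
v 2.358 -1.031 -2.294
v 1.654 -0.949 -3.469
v 2.108 -1.255 -2.257
v 1.55 -1.268 -3.511
v 2.004 -1.574 -2.298
v 1.624 -1.58 -3.617
v 2.078 -1.886 -2.405
v 1.854 -1.787 -3.755
v 2.307 -2.093 -2.543
v 2.166 -1.822 -3.881
v 2.619 -2.128 -2.669
v 2.461 -1.674 -3.954
v 2.915 -1.98 -2.742
v 2.646 -1.391 -3.952
v 3.099 -1.697 -2.74
v 2.662 -1.062 -3.875
v 3.115 -1.368 -2.663
f 2 4 1
f 5 2 1
f 1 4 3
f 3 5 1
f 2 8 4
f 6 2 5
f 6 8 2
f 4 8 3
f 7 5 3
f 3 8 7
f 7 6 5
f 8 6 7
f 10 9 13
f 10 13 11
f 11 13 14
f 11 14 12
f 13 9 15
f 13 15 14
f 14 15 16
f 14 16 12
f 15 9 17
f 15 17 16
f 16 17 18
f 16 18 12
f 17 9 19
f 17 19 18
f 18 19 20
f 18 20 12
f 19 9 21
f 19 21 20
f 20 21 22
f 20 22 12
f 21 9 23
f 21 23 22
f 22 23 24
f 22 24 12
f 23 9 25
f 23 25 24
f 24 25 26
f 24 26 12
f 25 9 27
f 25 27 26
f 26 27 28
f 26 28 12
f 27 9 29
f 27 29 28
f 28 29 30
f 28 30 12
f 29 9 31
f 29 31 30
f 30 31 32
f 30 32 12
f 31 9 10
f 31 10 32
f 32 10 11
f 32 11 12
f 34 33 37
f 34 37 35
f 35 37 38
f 35 38 36
f 37 33 39
f 37 39 38
f 38 39 40
f 38 40 36
f 39 33 41
f 39 41 40
f 40 41 42
f 40 42 36
f 41 33 43
f 41 43 42
f 42 43 44
f 42 44 36
f 43 33 45
f 43 45 44
f 44 45 46
f 44 46 36
f 45 33 47
f 45 47 46
f 46 47 48
f 46 48 36
f 47 33 49
f 47 49 48
f 48 49 50
f 48 50 36
f 49 33 51
f 49 51 50
f 50 51 52
f 50 52 36
f 51 33 53
f 51 53 52
f 52 53 54
f 52 54 36
f 53 33 55
f 53 55 54
f 54 55 56
f 54 56 36
f 55 33 34
f 55 34 56
f 56 34 35
f 56 35 36



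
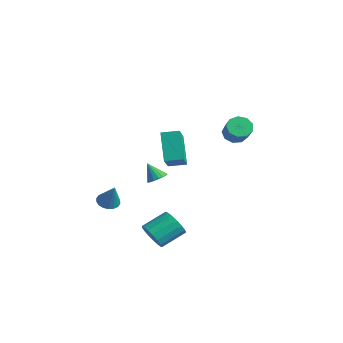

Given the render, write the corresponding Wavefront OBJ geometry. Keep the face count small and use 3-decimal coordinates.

v -1.851 -0.129 -0.242
v -1.429 0.226 0.102
v -2.449 -0.431 0.802
v -1.656 0.427 0.031
v -1.927 0.501 -0.103
v -2.18 0.43 -0.269
v -2.358 0.231 -0.429
v -2.42 -0.05 -0.545
v -2.352 -0.35 -0.593
v -2.168 -0.599 -0.559
v -1.912 -0.741 -0.453
v -1.642 -0.742 -0.299
v -1.42 -0.604 -0.132
v -1.296 -0.356 0.011
v -1.3 -0.057 0.095
v 3.025 -3.574 -1.755
v 3.3 -4.003 -1.013
v 3.45 -2.575 -0.243
v 3.175 -2.146 -0.985
v 3.665 -3.926 -1.229
v 3.815 -2.497 -0.458
v 3.883 -3.767 -1.565
v 4.033 -2.339 -0.794
v 3.905 -3.565 -1.944
v 4.055 -2.136 -1.174
v 3.725 -3.365 -2.281
v 3.875 -1.936 -1.51
v 3.385 -3.212 -2.496
v 3.535 -1.784 -1.726
v 2.962 -3.143 -2.543
v 3.112 -1.714 -1.772
v 2.554 -3.172 -2.408
v 2.704 -1.744 -1.638
v 2.253 -3.294 -2.124
v 2.404 -1.865 -1.354
v 2.13 -3.48 -1.756
v 2.28 -2.051 -0.986
v 2.211 -3.687 -1.387
v 2.362 -2.258 -0.617
v 2.479 -3.869 -1.103
v 2.629 -2.44 -0.333
v 2.872 -3.983 -0.968
v 3.022 -2.554 -0.198
v -2.305 -3.116 -1.448
v -1.747 -2.822 -1.753
v -1.495 -3.164 -0.012
v -1.91 -2.575 -1.653
v -2.15 -2.436 -1.512
v -2.422 -2.431 -1.359
v -2.67 -2.562 -1.224
v -2.846 -2.802 -1.133
v -2.915 -3.105 -1.104
v -2.863 -3.409 -1.144
v -2.7 -3.656 -1.244
v -2.46 -3.795 -1.384
v -2.189 -3.8 -1.537
v -1.94 -3.669 -1.673
v -1.764 -3.429 -1.764
v -1.696 -3.126 -1.792
v -5.374 2.611 0.917
v -4.01 1.465 2.191
v -4.749 3.527 1.073
v -3.385 2.381 2.346
v -4.195 2.099 -0.806
v -2.831 0.953 0.467
v -3.57 3.015 -0.651
v -2.206 1.869 0.623
v -0.07 3.982 3.059
v 0.482 4.052 2.513
v 1.483 3.669 3.475
v 0.93 3.598 4.021
v 0.416 4.517 2.767
v 1.417 4.133 3.728
v 0.123 4.731 3.157
v 1.123 4.348 4.119
v -0.261 4.595 3.502
v 0.739 4.211 4.464
v -0.556 4.172 3.64
v 0.445 3.788 4.601
v -0.623 3.66 3.505
v 0.378 3.276 4.467
v -0.432 3.298 3.162
v 0.569 2.915 4.124
v -0.071 3.257 2.771
v 0.929 2.873 3.733
v 0.289 3.555 2.514
v 1.29 3.171 3.476
f 2 1 4
f 2 4 3
f 4 1 5
f 4 5 3
f 5 1 6
f 5 6 3
f 6 1 7
f 6 7 3
f 7 1 8
f 7 8 3
f 8 1 9
f 8 9 3
f 9 1 10
f 9 10 3
f 10 1 11
f 10 11 3
f 11 1 12
f 11 12 3
f 12 1 13
f 12 13 3
f 13 1 14
f 13 14 3
f 14 1 15
f 14 15 3
f 15 1 2
f 15 2 3
f 17 16 20
f 17 20 18
f 18 20 21
f 18 21 19
f 20 16 22
f 20 22 21
f 21 22 23
f 21 23 19
f 22 16 24
f 22 24 23
f 23 24 25
f 23 25 19
f 24 16 26
f 24 26 25
f 25 26 27
f 25 27 19
f 26 16 28
f 26 28 27
f 27 28 29
f 27 29 19
f 28 16 30
f 28 30 29
f 29 30 31
f 29 31 19
f 30 16 32
f 30 32 31
f 31 32 33
f 31 33 19
f 32 16 34
f 32 34 33
f 33 34 35
f 33 35 19
f 34 16 36
f 34 36 35
f 35 36 37
f 35 37 19
f 36 16 38
f 36 38 37
f 37 38 39
f 37 39 19
f 38 16 40
f 38 40 39
f 39 40 41
f 39 41 19
f 40 16 42
f 40 42 41
f 41 42 43
f 41 43 19
f 42 16 17
f 42 17 43
f 43 17 18
f 43 18 19
f 45 44 47
f 45 47 46
f 47 44 48
f 47 48 46
f 48 44 49
f 48 49 46
f 49 44 50
f 49 50 46
f 50 44 51
f 50 51 46
f 51 44 52
f 51 52 46
f 52 44 53
f 52 53 46
f 53 44 54
f 53 54 46
f 54 44 55
f 54 55 46
f 55 44 56
f 55 56 46
f 56 44 57
f 56 57 46
f 57 44 58
f 57 58 46
f 58 44 59
f 58 59 46
f 59 44 45
f 59 45 46
f 61 63 60
f 64 61 60
f 60 63 62
f 62 64 60
f 61 67 63
f 65 61 64
f 65 67 61
f 63 67 62
f 66 64 62
f 62 67 66
f 66 65 64
f 67 65 66
f 69 68 72
f 69 72 70
f 70 72 73
f 70 73 71
f 72 68 74
f 72 74 73
f 73 74 75
f 73 75 71
f 74 68 76
f 74 76 75
f 75 76 77
f 75 77 71
f 76 68 78
f 76 78 77
f 77 78 79
f 77 79 71
f 78 68 80
f 78 80 79
f 79 80 81
f 79 81 71
f 80 68 82
f 80 82 81
f 81 82 83
f 81 83 71
f 82 68 84
f 82 84 83
f 83 84 85
f 83 85 71
f 84 68 86
f 84 86 85
f 85 86 87
f 85 87 71
f 86 68 69
f 86 69 87
f 87 69 70
f 87 70 71



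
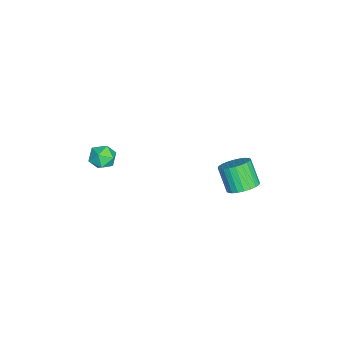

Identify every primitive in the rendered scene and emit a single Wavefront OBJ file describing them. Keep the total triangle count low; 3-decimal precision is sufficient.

v 1.425 -3.247 2.761
v 1.921 -2.901 2.443
v 1.379 -3.959 1.917
v 1.875 -3.613 1.599
v 2.016 -3.967 2.166
v 2.044 -3.527 2.688
v 1.256 -3.333 1.672
v 1.284 -2.893 2.194
v 1.816 -2.954 1.769
v 2.286 -3.346 2.075
v 1.014 -3.514 2.285
v 1.484 -3.906 2.591
v 0.873 2.591 0.015
v 1.494 2.706 0.419
v 0.889 2.223 1.488
v 0.267 2.109 1.085
v 1.355 2.96 0.455
v 0.75 2.478 1.524
v 1.142 3.159 0.424
v 0.537 2.677 1.494
v 0.889 3.271 0.331
v 0.284 2.789 1.401
v 0.632 3.28 0.19
v 0.027 2.798 1.259
v 0.413 3.184 0.022
v -0.192 2.701 1.092
v 0.263 2.997 -0.146
v -0.342 2.515 0.923
v 0.206 2.749 -0.291
v -0.399 2.267 0.779
v 0.251 2.477 -0.388
v -0.354 1.994 0.681
v 0.39 2.222 -0.424
v -0.215 1.74 0.645
v 0.603 2.023 -0.394
v -0.002 1.541 0.676
v 0.856 1.911 -0.301
v 0.251 1.429 0.769
v 1.113 1.902 -0.159
v 0.508 1.42 0.91
v 1.332 1.999 0.008
v 0.727 1.516 1.078
v 1.482 2.185 0.177
v 0.877 1.703 1.246
v 1.539 2.433 0.321
v 0.934 1.951 1.391
f 1 12 6
f 1 6 2
f 1 2 8
f 1 8 11
f 1 11 12
f 2 6 10
f 6 12 5
f 12 11 3
f 11 8 7
f 8 2 9
f 4 10 5
f 4 5 3
f 4 3 7
f 4 7 9
f 4 9 10
f 5 10 6
f 3 5 12
f 7 3 11
f 9 7 8
f 10 9 2
f 14 13 17
f 14 17 15
f 15 17 18
f 15 18 16
f 17 13 19
f 17 19 18
f 18 19 20
f 18 20 16
f 19 13 21
f 19 21 20
f 20 21 22
f 20 22 16
f 21 13 23
f 21 23 22
f 22 23 24
f 22 24 16
f 23 13 25
f 23 25 24
f 24 25 26
f 24 26 16
f 25 13 27
f 25 27 26
f 26 27 28
f 26 28 16
f 27 13 29
f 27 29 28
f 28 29 30
f 28 30 16
f 29 13 31
f 29 31 30
f 30 31 32
f 30 32 16
f 31 13 33
f 31 33 32
f 32 33 34
f 32 34 16
f 33 13 35
f 33 35 34
f 34 35 36
f 34 36 16
f 35 13 37
f 35 37 36
f 36 37 38
f 36 38 16
f 37 13 39
f 37 39 38
f 38 39 40
f 38 40 16
f 39 13 41
f 39 41 40
f 40 41 42
f 40 42 16
f 41 13 43
f 41 43 42
f 42 43 44
f 42 44 16
f 43 13 45
f 43 45 44
f 44 45 46
f 44 46 16
f 45 13 14
f 45 14 46
f 46 14 15
f 46 15 16



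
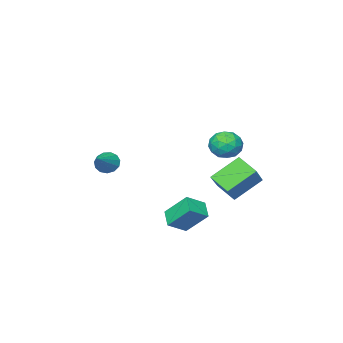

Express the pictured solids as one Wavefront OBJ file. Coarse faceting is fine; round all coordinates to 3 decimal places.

v -2.205 3.308 -0.586
v -2.05 2.112 0.146
v -0.792 4.29 0.719
v -0.637 3.095 1.451
v -0.663 2.745 -1.831
v -0.508 1.55 -1.099
v 0.75 3.728 -0.526
v 0.905 2.532 0.206
v -0.65 3.408 2.556
v 0.265 3.78 2.598
v -0.045 1.94 2.362
v 0.87 2.312 2.404
v 0.303 2.304 3.213
v -0.071 3.211 3.333
v 0.291 2.509 1.627
v -0.083 3.416 1.747
v 0.847 3.224 2.023
v 0.854 3.097 3.004
v -0.634 2.623 1.956
v -0.627 2.496 2.937
v -0.246 3.723 2.594
v 0.466 1.997 2.366
v 0.132 1.993 2.841
v 0.67 2.211 2.866
v -0.443 3.388 3.026
v 0.094 3.607 3.051
v 0.117 2.739 3.412
v 0.126 2.113 1.909
v 0.663 2.332 1.934
v -0.45 3.509 2.094
v 0.088 3.727 2.119
v 0.103 2.981 1.548
v 0.634 3.615 2.281
v 0.99 2.752 2.167
v 0.649 2.868 1.71
v 0.43 3.401 1.781
v 0.638 3.54 2.857
v 0.994 2.677 2.743
v 0.66 2.673 3.219
v 0.441 3.206 3.289
v 0.98 3.214 2.519
v -0.774 3.043 2.217
v -0.418 2.18 2.103
v -0.221 2.514 1.671
v -0.44 3.047 1.741
v -0.77 2.968 2.793
v -0.414 2.105 2.679
v -0.21 2.319 3.179
v -0.429 2.852 3.25
v -0.76 2.506 2.441
v 3.439 1.745 -1.921
v 2.93 2.93 -0.609
v 2.358 1.99 -2.562
v 1.849 3.176 -1.25
v 3.971 2.604 -2.49
v 3.462 3.79 -1.178
v 2.89 2.85 -3.131
v 2.381 4.035 -1.819
v 2.558 -4.161 -0.234
v 2.999 -4.245 -0.86
v 3.942 -3.359 0.634
v 2.801 -3.86 -0.9
v 2.526 -3.572 -0.728
v 2.261 -3.47 -0.4
v 2.091 -3.588 -0.019
v 2.069 -3.888 0.294
v 2.202 -4.274 0.439
v 2.448 -4.625 0.371
v 2.729 -4.828 0.11
v 2.956 -4.82 -0.259
v 3.056 -4.602 -0.621
f 2 4 1
f 5 2 1
f 1 4 3
f 3 5 1
f 2 8 4
f 6 2 5
f 6 8 2
f 4 8 3
f 7 5 3
f 3 8 7
f 7 6 5
f 8 6 7
f 9 46 25
f 46 20 49
f 25 49 14
f 46 49 25
f 9 25 21
f 25 14 26
f 21 26 10
f 25 26 21
f 9 21 30
f 21 10 31
f 30 31 16
f 21 31 30
f 9 30 42
f 30 16 45
f 42 45 19
f 30 45 42
f 9 42 46
f 42 19 50
f 46 50 20
f 42 50 46
f 10 26 37
f 26 14 40
f 37 40 18
f 26 40 37
f 14 49 27
f 49 20 48
f 27 48 13
f 49 48 27
f 20 50 47
f 50 19 43
f 47 43 11
f 50 43 47
f 19 45 44
f 45 16 32
f 44 32 15
f 45 32 44
f 16 31 36
f 31 10 33
f 36 33 17
f 31 33 36
f 12 38 24
f 38 18 39
f 24 39 13
f 38 39 24
f 12 24 22
f 24 13 23
f 22 23 11
f 24 23 22
f 12 22 29
f 22 11 28
f 29 28 15
f 22 28 29
f 12 29 34
f 29 15 35
f 34 35 17
f 29 35 34
f 12 34 38
f 34 17 41
f 38 41 18
f 34 41 38
f 13 39 27
f 39 18 40
f 27 40 14
f 39 40 27
f 11 23 47
f 23 13 48
f 47 48 20
f 23 48 47
f 15 28 44
f 28 11 43
f 44 43 19
f 28 43 44
f 17 35 36
f 35 15 32
f 36 32 16
f 35 32 36
f 18 41 37
f 41 17 33
f 37 33 10
f 41 33 37
f 52 54 51
f 55 52 51
f 51 54 53
f 53 55 51
f 52 58 54
f 56 52 55
f 56 58 52
f 54 58 53
f 57 55 53
f 53 58 57
f 57 56 55
f 58 56 57
f 60 59 62
f 60 62 61
f 62 59 63
f 62 63 61
f 63 59 64
f 63 64 61
f 64 59 65
f 64 65 61
f 65 59 66
f 65 66 61
f 66 59 67
f 66 67 61
f 67 59 68
f 67 68 61
f 68 59 69
f 68 69 61
f 69 59 70
f 69 70 61
f 70 59 71
f 70 71 61
f 71 59 60
f 71 60 61



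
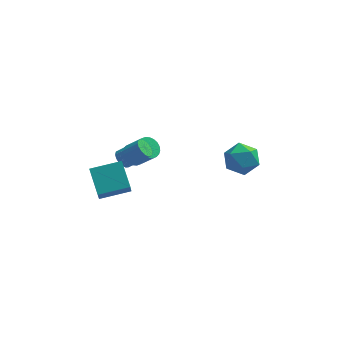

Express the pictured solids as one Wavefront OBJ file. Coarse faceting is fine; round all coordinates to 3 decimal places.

v -3.852 -3.555 3.873
v -4.361 -2.178 4.826
v -3.842 -2.784 2.764
v -4.35 -1.407 3.718
v -2.13 -3.133 4.182
v -2.638 -1.756 5.136
v -2.119 -2.362 3.074
v -2.628 -0.985 4.027
v -2.218 2.73 1.55
v -1.602 2.891 1.154
v -0.685 2.332 2.354
v -1.302 2.17 2.75
v -1.642 3.141 1.302
v -0.726 2.581 2.501
v -1.77 3.328 1.487
v -0.854 2.768 2.686
v -1.967 3.424 1.681
v -1.05 2.864 2.881
v -2.201 3.414 1.856
v -1.284 2.855 3.056
v -2.438 3.3 1.984
v -1.521 2.741 3.184
v -2.642 3.1 2.047
v -1.725 2.54 3.246
v -2.781 2.843 2.033
v -1.864 2.283 3.233
v -2.835 2.568 1.946
v -1.918 2.009 3.146
v -2.794 2.319 1.799
v -1.878 1.759 2.998
v -2.666 2.132 1.614
v -1.75 1.572 2.813
v -2.47 2.036 1.419
v -1.553 1.476 2.619
v -2.236 2.045 1.244
v -1.319 1.486 2.444
v -1.999 2.159 1.116
v -1.082 1.6 2.316
v -1.795 2.36 1.054
v -0.878 1.8 2.253
v -1.656 2.617 1.067
v -0.739 2.057 2.267
v 3.851 2.452 2.349
v 4.745 1.966 2.876
v 3.035 0.794 2.204
v 3.929 0.308 2.731
v 3.225 0.999 3.315
v 3.73 2.024 3.405
v 4.05 0.736 1.675
v 4.555 1.761 1.765
v 4.868 0.906 2.46
v 4.359 1.068 3.473
v 3.421 1.692 1.607
v 2.912 1.854 2.62
v -2.717 0.72 3.022
v -2.336 0.955 2.579
v -1.082 0.914 3.634
v -1.463 0.68 4.078
v -2.445 1.2 2.717
v -1.191 1.159 3.773
v -2.616 1.335 2.926
v -1.362 1.294 3.981
v -2.81 1.329 3.156
v -1.556 1.288 4.212
v -2.983 1.184 3.356
v -1.729 1.143 4.412
v -3.095 0.932 3.479
v -1.841 0.891 4.535
v -3.121 0.633 3.498
v -1.866 0.592 4.554
v -3.054 0.353 3.408
v -1.799 0.312 4.463
v -2.909 0.157 3.229
v -1.655 0.116 4.285
v -2.721 0.091 3.003
v -1.467 0.05 4.058
v -2.532 0.169 2.781
v -1.278 0.128 3.837
v -2.386 0.373 2.615
v -1.131 0.332 3.67
v -2.315 0.657 2.542
v -1.06 0.616 3.597
f 2 4 1
f 5 2 1
f 1 4 3
f 3 5 1
f 2 8 4
f 6 2 5
f 6 8 2
f 4 8 3
f 7 5 3
f 3 8 7
f 7 6 5
f 8 6 7
f 10 9 13
f 10 13 11
f 11 13 14
f 11 14 12
f 13 9 15
f 13 15 14
f 14 15 16
f 14 16 12
f 15 9 17
f 15 17 16
f 16 17 18
f 16 18 12
f 17 9 19
f 17 19 18
f 18 19 20
f 18 20 12
f 19 9 21
f 19 21 20
f 20 21 22
f 20 22 12
f 21 9 23
f 21 23 22
f 22 23 24
f 22 24 12
f 23 9 25
f 23 25 24
f 24 25 26
f 24 26 12
f 25 9 27
f 25 27 26
f 26 27 28
f 26 28 12
f 27 9 29
f 27 29 28
f 28 29 30
f 28 30 12
f 29 9 31
f 29 31 30
f 30 31 32
f 30 32 12
f 31 9 33
f 31 33 32
f 32 33 34
f 32 34 12
f 33 9 35
f 33 35 34
f 34 35 36
f 34 36 12
f 35 9 37
f 35 37 36
f 36 37 38
f 36 38 12
f 37 9 39
f 37 39 38
f 38 39 40
f 38 40 12
f 39 9 41
f 39 41 40
f 40 41 42
f 40 42 12
f 41 9 10
f 41 10 42
f 42 10 11
f 42 11 12
f 43 54 48
f 43 48 44
f 43 44 50
f 43 50 53
f 43 53 54
f 44 48 52
f 48 54 47
f 54 53 45
f 53 50 49
f 50 44 51
f 46 52 47
f 46 47 45
f 46 45 49
f 46 49 51
f 46 51 52
f 47 52 48
f 45 47 54
f 49 45 53
f 51 49 50
f 52 51 44
f 56 55 59
f 56 59 57
f 57 59 60
f 57 60 58
f 59 55 61
f 59 61 60
f 60 61 62
f 60 62 58
f 61 55 63
f 61 63 62
f 62 63 64
f 62 64 58
f 63 55 65
f 63 65 64
f 64 65 66
f 64 66 58
f 65 55 67
f 65 67 66
f 66 67 68
f 66 68 58
f 67 55 69
f 67 69 68
f 68 69 70
f 68 70 58
f 69 55 71
f 69 71 70
f 70 71 72
f 70 72 58
f 71 55 73
f 71 73 72
f 72 73 74
f 72 74 58
f 73 55 75
f 73 75 74
f 74 75 76
f 74 76 58
f 75 55 77
f 75 77 76
f 76 77 78
f 76 78 58
f 77 55 79
f 77 79 78
f 78 79 80
f 78 80 58
f 79 55 81
f 79 81 80
f 80 81 82
f 80 82 58
f 81 55 56
f 81 56 82
f 82 56 57
f 82 57 58



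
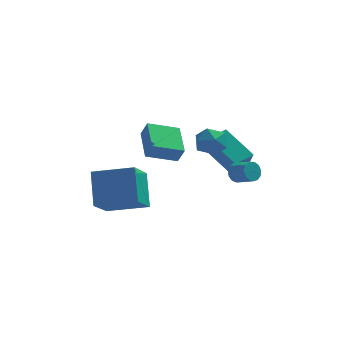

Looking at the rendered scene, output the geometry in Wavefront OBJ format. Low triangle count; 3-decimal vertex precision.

v 0.278 2.106 3.356
v 0.764 2.866 3.412
v 1.116 1.494 4.388
v 1.602 2.254 4.444
v 0.746 2.243 4.735
v 0.228 2.62 4.098
v 1.652 1.74 3.702
v 1.134 2.117 3.065
v 1.613 2.64 3.626
v 1.053 2.951 4.265
v 0.827 1.409 3.535
v 0.267 1.72 4.174
v -4.489 -0.518 1.073
v -4.651 0.766 2.625
v -3.967 1.092 -0.203
v -4.129 2.375 1.348
v -2.451 -0.815 1.532
v -2.613 0.468 3.083
v -1.929 0.794 0.255
v -2.091 2.078 1.807
v -2.164 2.596 2.683
v -1.839 2.374 3.492
v -2.404 4.435 3.285
v -2.08 4.212 4.095
v -0.62 2.968 2.165
v -0.296 2.745 2.975
v -0.861 4.806 2.768
v -0.536 4.584 3.577
v 2.103 2.291 2.332
v 0.82 3.527 3.407
v 1.907 2.993 1.292
v 0.625 4.228 2.366
v 2.975 2.952 2.614
v 1.693 4.187 3.688
v 2.78 3.653 1.573
v 1.497 4.889 2.648
v 2.114 1.309 2.275
v 2.491 1.494 1.874
v 3.222 0.897 2.285
v 2.846 0.711 2.685
v 2.516 1.7 2.127
v 3.248 1.102 2.538
v 2.415 1.781 2.427
v 3.146 1.184 2.837
v 2.217 1.712 2.678
v 2.949 1.115 3.089
v 1.987 1.516 2.801
v 2.719 0.918 3.212
v 1.798 1.253 2.757
v 2.529 0.656 3.168
v 1.709 1.008 2.56
v 2.44 0.411 2.971
v 1.748 0.859 2.272
v 2.48 0.261 2.683
v 1.904 0.852 1.985
v 2.636 0.255 2.396
v 2.127 0.991 1.79
v 2.858 0.393 2.201
v 2.345 1.23 1.749
v 3.077 0.632 2.159
f 1 12 6
f 1 6 2
f 1 2 8
f 1 8 11
f 1 11 12
f 2 6 10
f 6 12 5
f 12 11 3
f 11 8 7
f 8 2 9
f 4 10 5
f 4 5 3
f 4 3 7
f 4 7 9
f 4 9 10
f 5 10 6
f 3 5 12
f 7 3 11
f 9 7 8
f 10 9 2
f 14 16 13
f 17 14 13
f 13 16 15
f 15 17 13
f 14 20 16
f 18 14 17
f 18 20 14
f 16 20 15
f 19 17 15
f 15 20 19
f 19 18 17
f 20 18 19
f 22 24 21
f 25 22 21
f 21 24 23
f 23 25 21
f 22 28 24
f 26 22 25
f 26 28 22
f 24 28 23
f 27 25 23
f 23 28 27
f 27 26 25
f 28 26 27
f 30 32 29
f 33 30 29
f 29 32 31
f 31 33 29
f 30 36 32
f 34 30 33
f 34 36 30
f 32 36 31
f 35 33 31
f 31 36 35
f 35 34 33
f 36 34 35
f 38 37 41
f 38 41 39
f 39 41 42
f 39 42 40
f 41 37 43
f 41 43 42
f 42 43 44
f 42 44 40
f 43 37 45
f 43 45 44
f 44 45 46
f 44 46 40
f 45 37 47
f 45 47 46
f 46 47 48
f 46 48 40
f 47 37 49
f 47 49 48
f 48 49 50
f 48 50 40
f 49 37 51
f 49 51 50
f 50 51 52
f 50 52 40
f 51 37 53
f 51 53 52
f 52 53 54
f 52 54 40
f 53 37 55
f 53 55 54
f 54 55 56
f 54 56 40
f 55 37 57
f 55 57 56
f 56 57 58
f 56 58 40
f 57 37 59
f 57 59 58
f 58 59 60
f 58 60 40
f 59 37 38
f 59 38 60
f 60 38 39
f 60 39 40



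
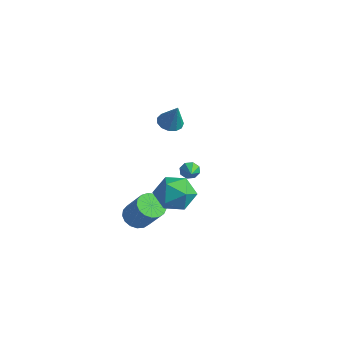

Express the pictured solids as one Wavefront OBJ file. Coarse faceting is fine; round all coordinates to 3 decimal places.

v -0.825 -1.056 -3.695
v -0.176 -1.097 -4.21
v 0.995 -1.024 -2.741
v 0.345 -0.984 -2.225
v -0.245 -0.708 -4.174
v 0.926 -0.635 -2.705
v -0.447 -0.398 -4.029
v 0.724 -0.325 -2.56
v -0.735 -0.239 -3.807
v 0.436 -0.166 -2.338
v -1.044 -0.267 -3.559
v 0.126 -0.194 -2.09
v -1.303 -0.476 -3.342
v -0.133 -0.404 -1.873
v -1.453 -0.818 -3.206
v -0.282 -0.746 -1.737
v -1.459 -1.215 -3.182
v -0.288 -1.142 -1.713
v -1.319 -1.575 -3.275
v -0.149 -1.502 -1.806
v -1.067 -1.816 -3.464
v 0.104 -1.744 -1.995
v -0.759 -1.884 -3.706
v 0.412 -1.811 -2.237
v -0.466 -1.761 -3.946
v 0.704 -1.689 -2.477
v -0.256 -1.478 -4.127
v 0.915 -1.405 -2.658
v -0.454 0.841 2.925
v -0.089 1.429 2.764
v 0.234 0.799 4.335
v -0.429 1.551 2.934
v -0.778 1.448 3.101
v -1.024 1.153 3.212
v -1.089 0.758 3.232
v -0.952 0.39 3.154
v -0.657 0.166 3.003
v -0.298 0.156 2.828
v 0.012 0.363 2.683
v 0.173 0.723 2.615
v 0.136 1.12 2.645
v -1.001 2.56 -1.782
v -0.707 2.662 -2.248
v -0.159 1.98 -1.378
v -0.646 2.961 -1.947
v -0.792 3.025 -1.549
v -1.061 2.817 -1.288
v -1.295 2.459 -1.317
v -1.356 2.16 -1.618
v -1.21 2.096 -2.015
v -0.941 2.304 -2.276
v 1.152 0.446 -2.177
v 1.87 0.772 -1.274
v 0.51 -1.052 -1.126
v 1.228 -0.726 -0.223
v 0.284 -0.046 -0.514
v 0.682 0.88 -1.164
v 1.698 -1.16 -1.236
v 2.096 -0.234 -1.886
v 2.208 -0.221 -0.693
v 1.334 0.468 -0.246
v 1.046 -0.748 -2.154
v 0.172 -0.059 -1.707
f 2 1 5
f 2 5 3
f 3 5 6
f 3 6 4
f 5 1 7
f 5 7 6
f 6 7 8
f 6 8 4
f 7 1 9
f 7 9 8
f 8 9 10
f 8 10 4
f 9 1 11
f 9 11 10
f 10 11 12
f 10 12 4
f 11 1 13
f 11 13 12
f 12 13 14
f 12 14 4
f 13 1 15
f 13 15 14
f 14 15 16
f 14 16 4
f 15 1 17
f 15 17 16
f 16 17 18
f 16 18 4
f 17 1 19
f 17 19 18
f 18 19 20
f 18 20 4
f 19 1 21
f 19 21 20
f 20 21 22
f 20 22 4
f 21 1 23
f 21 23 22
f 22 23 24
f 22 24 4
f 23 1 25
f 23 25 24
f 24 25 26
f 24 26 4
f 25 1 27
f 25 27 26
f 26 27 28
f 26 28 4
f 27 1 2
f 27 2 28
f 28 2 3
f 28 3 4
f 30 29 32
f 30 32 31
f 32 29 33
f 32 33 31
f 33 29 34
f 33 34 31
f 34 29 35
f 34 35 31
f 35 29 36
f 35 36 31
f 36 29 37
f 36 37 31
f 37 29 38
f 37 38 31
f 38 29 39
f 38 39 31
f 39 29 40
f 39 40 31
f 40 29 41
f 40 41 31
f 41 29 30
f 41 30 31
f 43 42 45
f 43 45 44
f 45 42 46
f 45 46 44
f 46 42 47
f 46 47 44
f 47 42 48
f 47 48 44
f 48 42 49
f 48 49 44
f 49 42 50
f 49 50 44
f 50 42 51
f 50 51 44
f 51 42 43
f 51 43 44
f 52 63 57
f 52 57 53
f 52 53 59
f 52 59 62
f 52 62 63
f 53 57 61
f 57 63 56
f 63 62 54
f 62 59 58
f 59 53 60
f 55 61 56
f 55 56 54
f 55 54 58
f 55 58 60
f 55 60 61
f 56 61 57
f 54 56 63
f 58 54 62
f 60 58 59
f 61 60 53



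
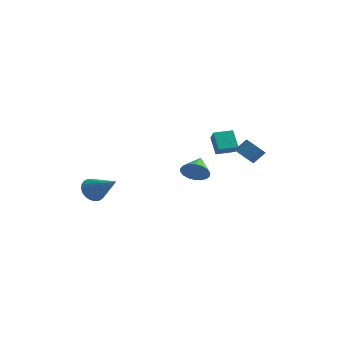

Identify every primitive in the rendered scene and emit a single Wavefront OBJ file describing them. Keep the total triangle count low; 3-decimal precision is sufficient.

v -0.114 0.641 -0.903
v 0.169 0.301 -0.142
v -0.566 1.799 -0.217
v 0.482 0.499 -0.271
v 0.676 0.725 -0.524
v 0.714 0.935 -0.853
v 0.588 1.086 -1.192
v 0.323 1.15 -1.473
v -0.028 1.112 -1.641
v -0.397 0.981 -1.664
v -0.709 0.783 -1.535
v -0.904 0.557 -1.282
v -0.942 0.347 -0.953
v -0.816 0.196 -0.615
v -0.551 0.133 -0.333
v -0.199 0.17 -0.165
v -3.886 -3.812 -1.808
v -3.461 -3.515 -2.469
v -2.134 -3.928 -0.732
v -3.539 -3.237 -2.312
v -3.669 -3.047 -2.079
v -3.833 -2.974 -1.805
v -4.004 -3.028 -1.531
v -4.158 -3.201 -1.299
v -4.271 -3.467 -1.145
v -4.324 -3.786 -1.092
v -4.312 -4.109 -1.147
v -4.234 -4.387 -1.304
v -4.104 -4.577 -1.537
v -3.94 -4.65 -1.811
v -3.768 -4.596 -2.085
v -3.615 -4.423 -2.317
v -3.502 -4.156 -2.471
v -3.448 -3.837 -2.524
v 1.176 3.602 -0.259
v 1.571 3.967 -0.782
v 1.999 4.562 -0.044
v 1.604 4.198 0.479
v 1.12 4.2 -0.709
v 1.548 4.795 0.029
v 0.695 4.154 -0.425
v 1.123 4.749 0.313
v 0.495 3.849 -0.063
v 0.923 4.445 0.675
v 0.614 3.43 0.207
v 1.042 4.025 0.944
v 0.996 3.091 0.259
v 1.424 3.686 0.996
v 1.461 2.991 0.069
v 1.89 3.586 0.806
v 1.794 3.178 -0.275
v 2.222 3.773 0.463
v 1.837 3.563 -0.611
v 2.265 4.158 0.127
v -0.557 3.233 -0.321
v -1.269 3.695 0.716
v 0.168 4.147 -0.23
v -0.544 4.609 0.807
v 0.044 2.691 0.333
v -0.668 3.153 1.37
v 0.769 3.605 0.424
v 0.057 4.067 1.461
f 2 1 4
f 2 4 3
f 4 1 5
f 4 5 3
f 5 1 6
f 5 6 3
f 6 1 7
f 6 7 3
f 7 1 8
f 7 8 3
f 8 1 9
f 8 9 3
f 9 1 10
f 9 10 3
f 10 1 11
f 10 11 3
f 11 1 12
f 11 12 3
f 12 1 13
f 12 13 3
f 13 1 14
f 13 14 3
f 14 1 15
f 14 15 3
f 15 1 16
f 15 16 3
f 16 1 2
f 16 2 3
f 18 17 20
f 18 20 19
f 20 17 21
f 20 21 19
f 21 17 22
f 21 22 19
f 22 17 23
f 22 23 19
f 23 17 24
f 23 24 19
f 24 17 25
f 24 25 19
f 25 17 26
f 25 26 19
f 26 17 27
f 26 27 19
f 27 17 28
f 27 28 19
f 28 17 29
f 28 29 19
f 29 17 30
f 29 30 19
f 30 17 31
f 30 31 19
f 31 17 32
f 31 32 19
f 32 17 33
f 32 33 19
f 33 17 34
f 33 34 19
f 34 17 18
f 34 18 19
f 36 35 39
f 36 39 37
f 37 39 40
f 37 40 38
f 39 35 41
f 39 41 40
f 40 41 42
f 40 42 38
f 41 35 43
f 41 43 42
f 42 43 44
f 42 44 38
f 43 35 45
f 43 45 44
f 44 45 46
f 44 46 38
f 45 35 47
f 45 47 46
f 46 47 48
f 46 48 38
f 47 35 49
f 47 49 48
f 48 49 50
f 48 50 38
f 49 35 51
f 49 51 50
f 50 51 52
f 50 52 38
f 51 35 53
f 51 53 52
f 52 53 54
f 52 54 38
f 53 35 36
f 53 36 54
f 54 36 37
f 54 37 38
f 56 58 55
f 59 56 55
f 55 58 57
f 57 59 55
f 56 62 58
f 60 56 59
f 60 62 56
f 58 62 57
f 61 59 57
f 57 62 61
f 61 60 59
f 62 60 61



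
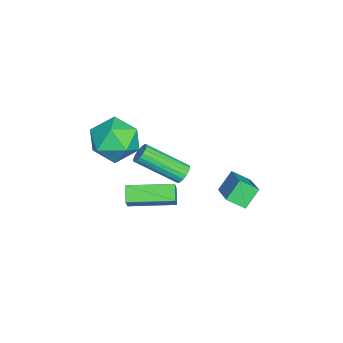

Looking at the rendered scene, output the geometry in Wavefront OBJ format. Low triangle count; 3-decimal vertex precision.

v 0.234 2.179 -2.322
v 1.679 2.711 -1.601
v 0.193 2.998 -2.841
v 1.637 3.529 -2.12
v 0.823 1.691 -3.14
v 2.267 2.222 -2.419
v 0.781 2.509 -3.659
v 2.226 3.041 -2.938
v 2.126 -1.547 1.622
v 3.203 -1.803 1.136
v 1.357 -3.117 0.744
v 2.434 -3.373 0.258
v 2.265 -3.491 1.45
v 2.741 -2.52 1.992
v 1.819 -2.4 -0.112
v 2.295 -1.429 0.43
v 3.014 -2.33 0.064
v 3.289 -3.004 1.029
v 1.271 -1.916 0.851
v 1.546 -2.59 1.816
v 1.907 0.354 -1.284
v 2.155 0.113 -1.659
v 2.181 -1.714 -0.471
v 1.933 -1.474 -0.096
v 2.324 0.198 -1.533
v 2.35 -1.629 -0.344
v 2.41 0.313 -1.358
v 2.436 -1.514 -0.169
v 2.396 0.437 -1.168
v 2.423 -1.391 0.021
v 2.286 0.544 -1.001
v 2.312 -1.284 0.188
v 2.1 0.613 -0.89
v 2.126 -1.214 0.299
v 1.876 0.631 -0.857
v 1.902 -1.196 0.331
v 1.659 0.594 -0.909
v 1.685 -1.233 0.279
v 1.49 0.509 -1.036
v 1.516 -1.318 0.153
v 1.404 0.394 -1.211
v 1.43 -1.433 -0.022
v 1.417 0.271 -1.401
v 1.444 -1.557 -0.212
v 1.528 0.164 -1.568
v 1.554 -1.664 -0.379
v 1.714 0.094 -1.679
v 1.74 -1.733 -0.49
v 1.938 0.076 -1.711
v 1.964 -1.751 -0.523
v 1.057 -2.202 -3.469
v 1.696 -2.173 -2.599
v 0.772 -0.116 -3.329
v 1.411 -0.087 -2.459
v 1.749 -2.073 -3.981
v 2.388 -2.044 -3.111
v 1.464 0.013 -3.841
v 2.103 0.042 -2.971
f 2 4 1
f 5 2 1
f 1 4 3
f 3 5 1
f 2 8 4
f 6 2 5
f 6 8 2
f 4 8 3
f 7 5 3
f 3 8 7
f 7 6 5
f 8 6 7
f 9 20 14
f 9 14 10
f 9 10 16
f 9 16 19
f 9 19 20
f 10 14 18
f 14 20 13
f 20 19 11
f 19 16 15
f 16 10 17
f 12 18 13
f 12 13 11
f 12 11 15
f 12 15 17
f 12 17 18
f 13 18 14
f 11 13 20
f 15 11 19
f 17 15 16
f 18 17 10
f 22 21 25
f 22 25 23
f 23 25 26
f 23 26 24
f 25 21 27
f 25 27 26
f 26 27 28
f 26 28 24
f 27 21 29
f 27 29 28
f 28 29 30
f 28 30 24
f 29 21 31
f 29 31 30
f 30 31 32
f 30 32 24
f 31 21 33
f 31 33 32
f 32 33 34
f 32 34 24
f 33 21 35
f 33 35 34
f 34 35 36
f 34 36 24
f 35 21 37
f 35 37 36
f 36 37 38
f 36 38 24
f 37 21 39
f 37 39 38
f 38 39 40
f 38 40 24
f 39 21 41
f 39 41 40
f 40 41 42
f 40 42 24
f 41 21 43
f 41 43 42
f 42 43 44
f 42 44 24
f 43 21 45
f 43 45 44
f 44 45 46
f 44 46 24
f 45 21 47
f 45 47 46
f 46 47 48
f 46 48 24
f 47 21 49
f 47 49 48
f 48 49 50
f 48 50 24
f 49 21 22
f 49 22 50
f 50 22 23
f 50 23 24
f 52 54 51
f 55 52 51
f 51 54 53
f 53 55 51
f 52 58 54
f 56 52 55
f 56 58 52
f 54 58 53
f 57 55 53
f 53 58 57
f 57 56 55
f 58 56 57

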